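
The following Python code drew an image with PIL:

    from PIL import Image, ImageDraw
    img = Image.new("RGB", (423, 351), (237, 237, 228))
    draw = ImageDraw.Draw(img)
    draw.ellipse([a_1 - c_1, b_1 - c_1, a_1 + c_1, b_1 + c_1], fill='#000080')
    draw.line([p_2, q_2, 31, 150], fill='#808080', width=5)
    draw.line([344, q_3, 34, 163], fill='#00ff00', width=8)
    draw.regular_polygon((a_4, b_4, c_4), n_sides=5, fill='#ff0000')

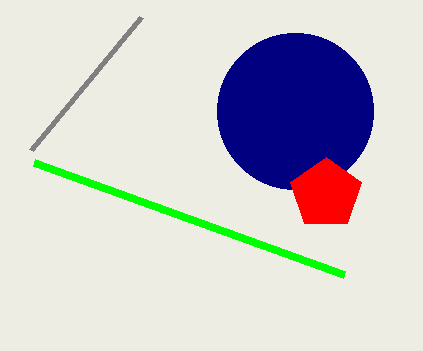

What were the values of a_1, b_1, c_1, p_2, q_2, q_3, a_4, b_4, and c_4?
a_1 = 295
b_1 = 111
c_1 = 78
p_2 = 141
q_2 = 17
q_3 = 275
a_4 = 326
b_4 = 194
c_4 = 37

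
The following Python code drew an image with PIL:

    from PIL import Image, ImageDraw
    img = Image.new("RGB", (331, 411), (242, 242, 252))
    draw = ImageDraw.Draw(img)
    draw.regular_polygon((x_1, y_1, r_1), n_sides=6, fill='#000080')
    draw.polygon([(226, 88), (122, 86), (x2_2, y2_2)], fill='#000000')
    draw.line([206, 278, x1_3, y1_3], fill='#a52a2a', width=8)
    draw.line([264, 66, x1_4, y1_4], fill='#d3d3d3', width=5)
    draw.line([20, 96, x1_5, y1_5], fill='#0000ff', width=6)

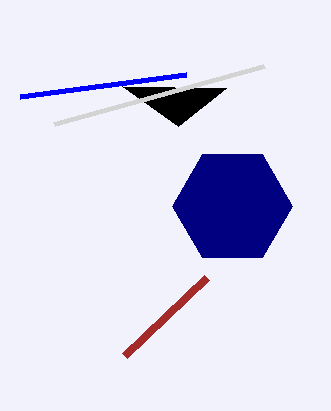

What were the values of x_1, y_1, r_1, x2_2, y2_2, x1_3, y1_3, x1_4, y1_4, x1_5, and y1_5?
x_1 = 232
y_1 = 206
r_1 = 60
x2_2 = 178
y2_2 = 126
x1_3 = 124
y1_3 = 356
x1_4 = 54
y1_4 = 124
x1_5 = 186
y1_5 = 74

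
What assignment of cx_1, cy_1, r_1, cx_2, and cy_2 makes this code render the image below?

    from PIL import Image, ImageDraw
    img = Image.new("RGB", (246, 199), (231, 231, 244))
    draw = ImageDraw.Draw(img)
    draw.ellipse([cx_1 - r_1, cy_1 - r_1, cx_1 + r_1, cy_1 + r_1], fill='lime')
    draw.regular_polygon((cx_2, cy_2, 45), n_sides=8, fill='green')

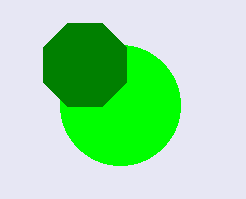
cx_1 = 120, cy_1 = 105, r_1 = 60, cx_2 = 85, cy_2 = 65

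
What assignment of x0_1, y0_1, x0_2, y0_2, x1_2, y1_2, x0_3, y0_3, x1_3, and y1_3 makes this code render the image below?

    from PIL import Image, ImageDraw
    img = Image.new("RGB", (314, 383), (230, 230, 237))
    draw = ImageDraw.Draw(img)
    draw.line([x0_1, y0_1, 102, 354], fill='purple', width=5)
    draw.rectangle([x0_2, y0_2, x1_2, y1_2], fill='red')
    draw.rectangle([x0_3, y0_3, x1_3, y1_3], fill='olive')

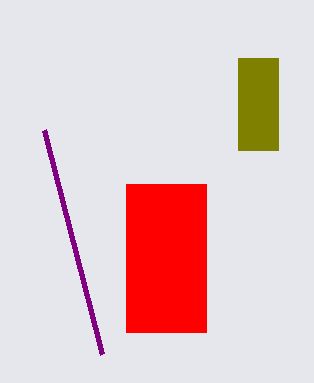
x0_1 = 44; y0_1 = 130; x0_2 = 126; y0_2 = 184; x1_2 = 206; y1_2 = 332; x0_3 = 238; y0_3 = 58; x1_3 = 278; y1_3 = 150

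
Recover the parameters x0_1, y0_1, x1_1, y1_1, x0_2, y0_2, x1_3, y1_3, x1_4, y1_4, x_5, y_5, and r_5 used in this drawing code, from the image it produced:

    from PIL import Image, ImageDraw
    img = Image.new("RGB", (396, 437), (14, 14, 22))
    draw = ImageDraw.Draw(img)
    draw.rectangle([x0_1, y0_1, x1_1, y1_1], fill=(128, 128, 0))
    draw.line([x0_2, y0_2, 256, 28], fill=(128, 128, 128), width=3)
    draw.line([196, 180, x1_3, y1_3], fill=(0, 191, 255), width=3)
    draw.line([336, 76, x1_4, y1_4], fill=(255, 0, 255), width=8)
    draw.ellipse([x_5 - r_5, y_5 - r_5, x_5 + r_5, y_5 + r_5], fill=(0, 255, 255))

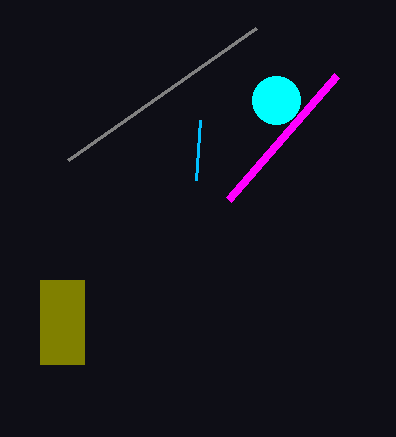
x0_1 = 40, y0_1 = 280, x1_1 = 84, y1_1 = 364, x0_2 = 68, y0_2 = 160, x1_3 = 200, y1_3 = 120, x1_4 = 228, y1_4 = 200, x_5 = 276, y_5 = 100, r_5 = 24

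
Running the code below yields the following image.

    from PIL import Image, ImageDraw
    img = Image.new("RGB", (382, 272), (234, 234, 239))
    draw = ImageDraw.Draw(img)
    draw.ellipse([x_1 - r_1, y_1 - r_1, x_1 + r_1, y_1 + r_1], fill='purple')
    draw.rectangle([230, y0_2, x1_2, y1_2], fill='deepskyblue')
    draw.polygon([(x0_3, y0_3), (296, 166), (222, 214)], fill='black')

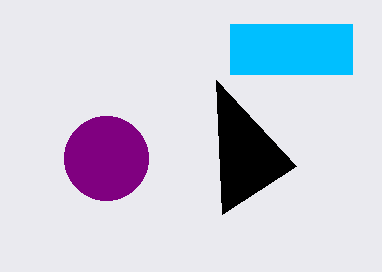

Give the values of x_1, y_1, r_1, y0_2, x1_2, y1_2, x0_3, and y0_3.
x_1 = 106
y_1 = 158
r_1 = 42
y0_2 = 24
x1_2 = 352
y1_2 = 74
x0_3 = 216
y0_3 = 80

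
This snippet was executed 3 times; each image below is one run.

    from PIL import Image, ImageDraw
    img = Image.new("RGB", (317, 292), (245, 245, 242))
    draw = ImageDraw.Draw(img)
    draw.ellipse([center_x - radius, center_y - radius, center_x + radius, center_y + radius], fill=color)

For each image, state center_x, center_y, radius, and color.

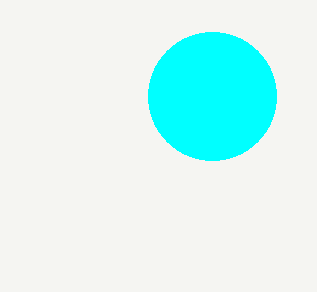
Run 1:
center_x = 212
center_y = 96
radius = 64
color = 'cyan'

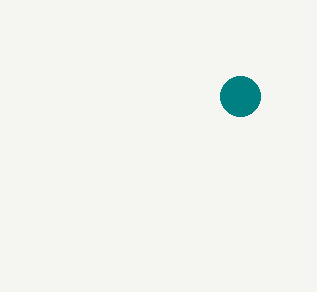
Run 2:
center_x = 240; center_y = 96; radius = 20; color = 'teal'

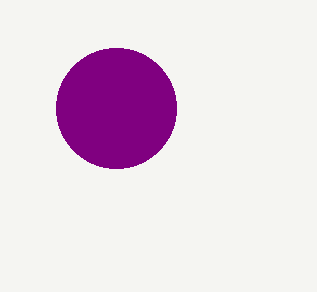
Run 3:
center_x = 116, center_y = 108, radius = 60, color = 'purple'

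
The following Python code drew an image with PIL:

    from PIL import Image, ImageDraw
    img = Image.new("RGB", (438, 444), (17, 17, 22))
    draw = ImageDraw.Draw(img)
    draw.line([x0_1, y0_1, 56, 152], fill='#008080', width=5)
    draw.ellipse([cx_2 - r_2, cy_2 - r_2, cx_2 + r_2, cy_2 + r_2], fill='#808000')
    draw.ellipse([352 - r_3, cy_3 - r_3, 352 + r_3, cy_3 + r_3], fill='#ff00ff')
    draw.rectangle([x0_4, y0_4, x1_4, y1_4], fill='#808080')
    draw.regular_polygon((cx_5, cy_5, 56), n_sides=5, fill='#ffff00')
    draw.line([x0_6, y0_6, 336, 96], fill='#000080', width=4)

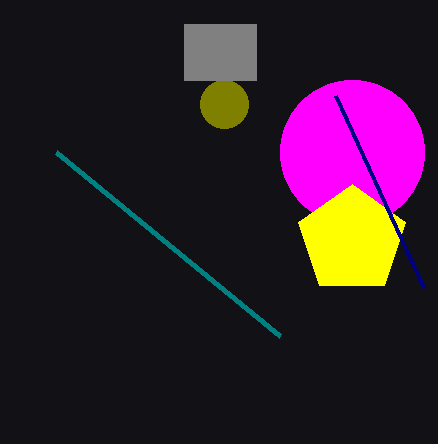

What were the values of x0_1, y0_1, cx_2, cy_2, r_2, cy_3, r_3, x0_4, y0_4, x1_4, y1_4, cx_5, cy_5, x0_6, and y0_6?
x0_1 = 280; y0_1 = 336; cx_2 = 224; cy_2 = 104; r_2 = 24; cy_3 = 152; r_3 = 72; x0_4 = 184; y0_4 = 24; x1_4 = 256; y1_4 = 80; cx_5 = 352; cy_5 = 240; x0_6 = 424; y0_6 = 288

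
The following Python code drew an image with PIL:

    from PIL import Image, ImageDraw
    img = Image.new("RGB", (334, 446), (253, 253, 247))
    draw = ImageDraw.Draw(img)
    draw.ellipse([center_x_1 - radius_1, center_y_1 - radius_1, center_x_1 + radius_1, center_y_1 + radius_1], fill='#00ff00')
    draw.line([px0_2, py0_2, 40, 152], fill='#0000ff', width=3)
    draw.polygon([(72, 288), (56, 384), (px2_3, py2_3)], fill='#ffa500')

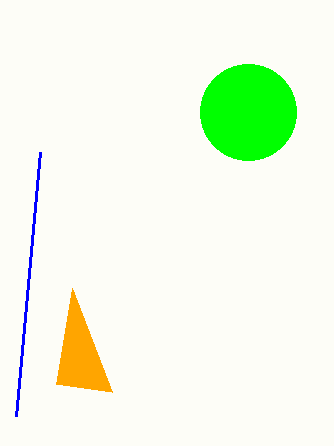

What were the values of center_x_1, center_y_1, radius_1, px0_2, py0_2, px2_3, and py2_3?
center_x_1 = 248; center_y_1 = 112; radius_1 = 48; px0_2 = 16; py0_2 = 416; px2_3 = 112; py2_3 = 392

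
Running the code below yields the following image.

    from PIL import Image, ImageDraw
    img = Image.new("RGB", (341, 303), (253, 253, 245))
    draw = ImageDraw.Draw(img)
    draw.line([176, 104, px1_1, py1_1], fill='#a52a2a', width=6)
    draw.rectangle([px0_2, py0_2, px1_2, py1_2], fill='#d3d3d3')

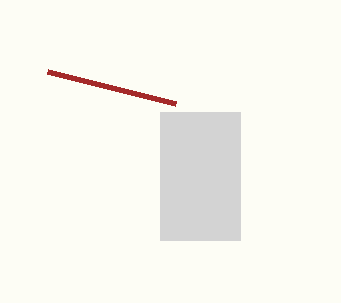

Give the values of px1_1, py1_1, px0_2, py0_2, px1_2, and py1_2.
px1_1 = 48
py1_1 = 72
px0_2 = 160
py0_2 = 112
px1_2 = 240
py1_2 = 240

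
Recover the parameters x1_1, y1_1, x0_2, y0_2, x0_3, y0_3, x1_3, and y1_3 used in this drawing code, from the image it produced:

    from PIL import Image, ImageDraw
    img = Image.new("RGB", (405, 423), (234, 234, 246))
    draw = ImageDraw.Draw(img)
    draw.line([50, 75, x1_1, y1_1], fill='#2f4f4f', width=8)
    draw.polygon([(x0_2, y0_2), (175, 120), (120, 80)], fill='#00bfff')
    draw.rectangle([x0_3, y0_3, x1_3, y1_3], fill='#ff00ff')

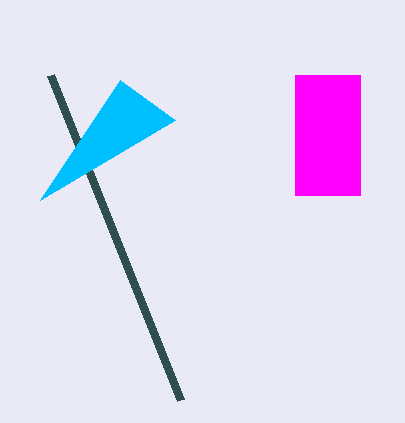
x1_1 = 180; y1_1 = 400; x0_2 = 40; y0_2 = 200; x0_3 = 295; y0_3 = 75; x1_3 = 360; y1_3 = 195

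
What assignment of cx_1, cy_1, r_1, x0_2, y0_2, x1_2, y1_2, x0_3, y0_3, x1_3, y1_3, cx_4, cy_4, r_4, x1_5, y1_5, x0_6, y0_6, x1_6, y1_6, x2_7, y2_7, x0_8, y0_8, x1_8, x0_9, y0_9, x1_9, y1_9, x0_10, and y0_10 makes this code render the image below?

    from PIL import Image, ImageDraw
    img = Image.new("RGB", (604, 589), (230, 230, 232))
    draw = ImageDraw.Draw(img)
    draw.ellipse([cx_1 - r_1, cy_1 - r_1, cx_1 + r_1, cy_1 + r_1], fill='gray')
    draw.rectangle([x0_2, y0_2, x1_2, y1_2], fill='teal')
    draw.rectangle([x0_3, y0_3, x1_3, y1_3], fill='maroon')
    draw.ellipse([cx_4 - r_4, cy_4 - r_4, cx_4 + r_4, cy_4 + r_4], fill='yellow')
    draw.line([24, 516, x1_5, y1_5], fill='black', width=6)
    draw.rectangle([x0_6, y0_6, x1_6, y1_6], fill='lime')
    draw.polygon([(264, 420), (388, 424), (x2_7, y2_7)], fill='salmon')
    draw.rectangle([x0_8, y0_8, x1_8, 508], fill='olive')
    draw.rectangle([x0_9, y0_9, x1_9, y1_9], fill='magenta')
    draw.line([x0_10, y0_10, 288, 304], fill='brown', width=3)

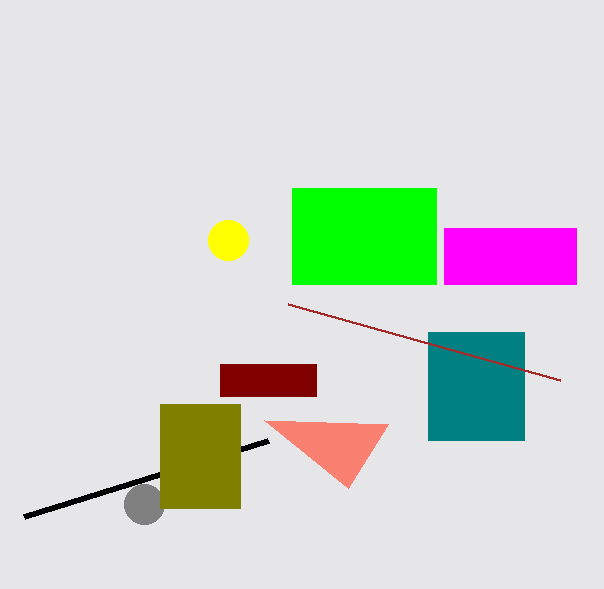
cx_1 = 144; cy_1 = 504; r_1 = 20; x0_2 = 428; y0_2 = 332; x1_2 = 524; y1_2 = 440; x0_3 = 220; y0_3 = 364; x1_3 = 316; y1_3 = 396; cx_4 = 228; cy_4 = 240; r_4 = 20; x1_5 = 268; y1_5 = 440; x0_6 = 292; y0_6 = 188; x1_6 = 436; y1_6 = 284; x2_7 = 348; y2_7 = 488; x0_8 = 160; y0_8 = 404; x1_8 = 240; x0_9 = 444; y0_9 = 228; x1_9 = 576; y1_9 = 284; x0_10 = 560; y0_10 = 380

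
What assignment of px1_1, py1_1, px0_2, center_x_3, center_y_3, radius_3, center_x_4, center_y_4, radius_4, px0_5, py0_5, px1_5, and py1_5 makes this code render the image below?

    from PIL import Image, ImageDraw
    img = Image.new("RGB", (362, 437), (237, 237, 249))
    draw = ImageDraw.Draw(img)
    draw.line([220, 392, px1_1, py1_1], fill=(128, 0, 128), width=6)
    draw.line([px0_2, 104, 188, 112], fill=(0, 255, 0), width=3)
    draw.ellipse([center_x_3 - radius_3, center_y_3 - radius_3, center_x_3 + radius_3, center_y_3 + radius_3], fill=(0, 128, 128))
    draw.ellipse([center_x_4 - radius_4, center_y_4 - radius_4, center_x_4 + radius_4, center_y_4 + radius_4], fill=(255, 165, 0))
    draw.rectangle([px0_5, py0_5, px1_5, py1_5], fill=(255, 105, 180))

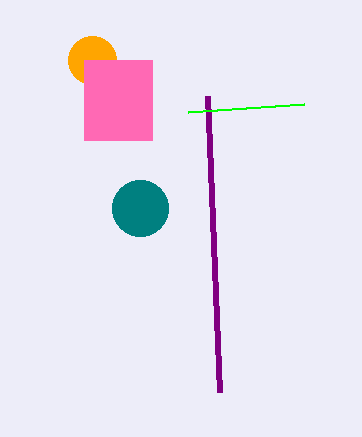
px1_1 = 208; py1_1 = 96; px0_2 = 304; center_x_3 = 140; center_y_3 = 208; radius_3 = 28; center_x_4 = 92; center_y_4 = 60; radius_4 = 24; px0_5 = 84; py0_5 = 60; px1_5 = 152; py1_5 = 140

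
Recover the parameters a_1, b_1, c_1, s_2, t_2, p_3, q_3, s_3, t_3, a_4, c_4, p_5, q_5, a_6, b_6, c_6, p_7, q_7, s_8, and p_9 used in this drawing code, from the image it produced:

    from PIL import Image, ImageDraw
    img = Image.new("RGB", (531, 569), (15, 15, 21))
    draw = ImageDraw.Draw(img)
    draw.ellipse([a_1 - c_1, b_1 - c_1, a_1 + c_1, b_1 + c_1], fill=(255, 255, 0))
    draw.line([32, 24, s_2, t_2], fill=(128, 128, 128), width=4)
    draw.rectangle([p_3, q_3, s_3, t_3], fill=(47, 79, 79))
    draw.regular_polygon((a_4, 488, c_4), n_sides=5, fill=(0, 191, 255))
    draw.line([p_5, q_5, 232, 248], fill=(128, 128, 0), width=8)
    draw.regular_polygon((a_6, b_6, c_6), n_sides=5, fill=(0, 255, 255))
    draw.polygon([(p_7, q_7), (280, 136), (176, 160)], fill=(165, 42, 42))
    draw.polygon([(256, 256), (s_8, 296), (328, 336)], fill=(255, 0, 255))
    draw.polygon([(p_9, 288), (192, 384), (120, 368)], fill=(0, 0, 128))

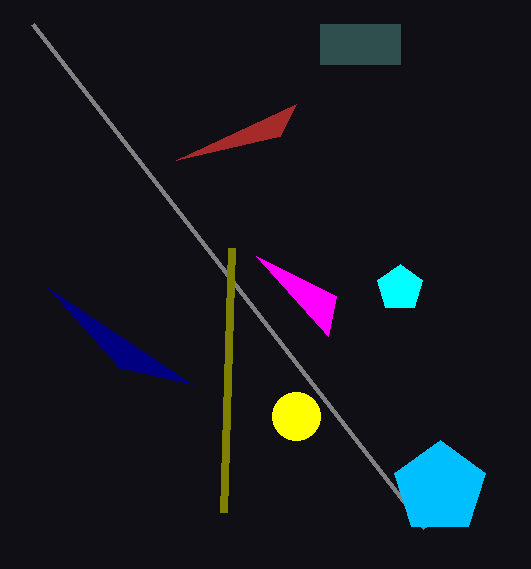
a_1 = 296, b_1 = 416, c_1 = 24, s_2 = 424, t_2 = 528, p_3 = 320, q_3 = 24, s_3 = 400, t_3 = 64, a_4 = 440, c_4 = 48, p_5 = 224, q_5 = 512, a_6 = 400, b_6 = 288, c_6 = 24, p_7 = 296, q_7 = 104, s_8 = 336, p_9 = 48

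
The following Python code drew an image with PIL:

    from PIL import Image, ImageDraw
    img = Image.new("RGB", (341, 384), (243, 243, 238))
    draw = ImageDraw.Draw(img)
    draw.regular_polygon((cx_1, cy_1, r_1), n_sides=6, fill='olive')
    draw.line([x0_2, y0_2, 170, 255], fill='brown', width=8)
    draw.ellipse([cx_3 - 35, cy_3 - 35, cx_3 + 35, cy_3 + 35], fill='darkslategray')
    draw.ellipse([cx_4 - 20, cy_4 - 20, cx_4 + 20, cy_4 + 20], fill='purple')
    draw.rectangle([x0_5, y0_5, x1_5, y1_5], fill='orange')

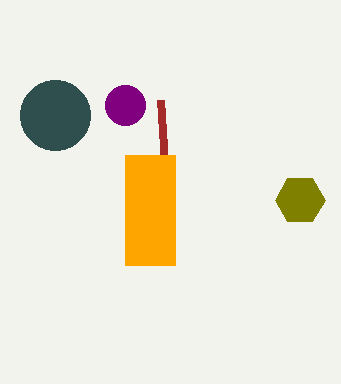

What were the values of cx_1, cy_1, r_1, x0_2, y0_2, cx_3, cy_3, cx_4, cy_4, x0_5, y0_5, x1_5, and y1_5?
cx_1 = 300; cy_1 = 200; r_1 = 25; x0_2 = 160; y0_2 = 100; cx_3 = 55; cy_3 = 115; cx_4 = 125; cy_4 = 105; x0_5 = 125; y0_5 = 155; x1_5 = 175; y1_5 = 265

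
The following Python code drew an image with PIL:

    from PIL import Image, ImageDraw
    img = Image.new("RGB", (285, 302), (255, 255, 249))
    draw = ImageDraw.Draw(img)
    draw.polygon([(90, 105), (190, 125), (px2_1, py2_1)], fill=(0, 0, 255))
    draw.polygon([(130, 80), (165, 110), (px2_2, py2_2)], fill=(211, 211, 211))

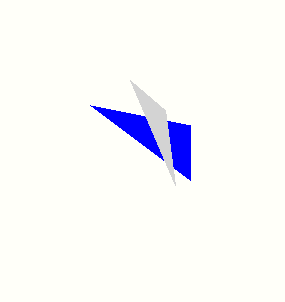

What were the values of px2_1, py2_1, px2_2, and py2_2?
px2_1 = 190; py2_1 = 180; px2_2 = 175; py2_2 = 185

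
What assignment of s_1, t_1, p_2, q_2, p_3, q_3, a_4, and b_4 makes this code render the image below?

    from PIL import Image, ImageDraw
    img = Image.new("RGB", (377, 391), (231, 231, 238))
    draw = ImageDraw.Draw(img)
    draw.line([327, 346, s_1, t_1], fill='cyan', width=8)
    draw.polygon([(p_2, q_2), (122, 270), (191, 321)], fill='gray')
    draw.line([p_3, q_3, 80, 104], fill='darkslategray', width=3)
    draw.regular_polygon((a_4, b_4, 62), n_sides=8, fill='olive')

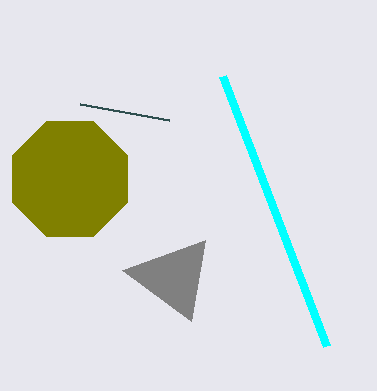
s_1 = 223, t_1 = 76, p_2 = 205, q_2 = 240, p_3 = 169, q_3 = 120, a_4 = 70, b_4 = 179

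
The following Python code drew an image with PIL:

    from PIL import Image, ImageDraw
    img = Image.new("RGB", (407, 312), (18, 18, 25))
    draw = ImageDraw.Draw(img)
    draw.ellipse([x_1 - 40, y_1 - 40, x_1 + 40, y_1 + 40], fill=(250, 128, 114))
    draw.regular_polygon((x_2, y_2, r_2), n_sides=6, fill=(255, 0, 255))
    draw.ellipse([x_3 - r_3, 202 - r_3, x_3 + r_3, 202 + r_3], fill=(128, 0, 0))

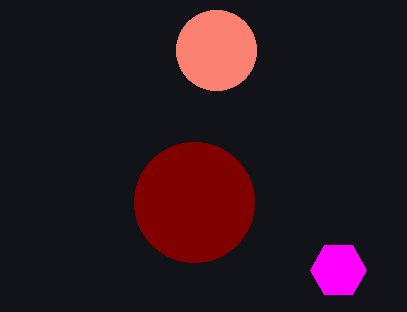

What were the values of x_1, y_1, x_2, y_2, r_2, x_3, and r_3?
x_1 = 216, y_1 = 50, x_2 = 338, y_2 = 270, r_2 = 28, x_3 = 194, r_3 = 60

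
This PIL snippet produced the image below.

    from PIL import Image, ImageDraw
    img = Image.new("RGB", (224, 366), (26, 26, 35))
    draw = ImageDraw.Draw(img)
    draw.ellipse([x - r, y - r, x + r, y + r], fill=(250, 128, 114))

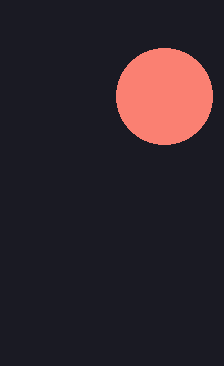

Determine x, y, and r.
x = 164, y = 96, r = 48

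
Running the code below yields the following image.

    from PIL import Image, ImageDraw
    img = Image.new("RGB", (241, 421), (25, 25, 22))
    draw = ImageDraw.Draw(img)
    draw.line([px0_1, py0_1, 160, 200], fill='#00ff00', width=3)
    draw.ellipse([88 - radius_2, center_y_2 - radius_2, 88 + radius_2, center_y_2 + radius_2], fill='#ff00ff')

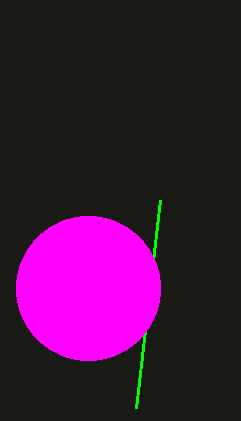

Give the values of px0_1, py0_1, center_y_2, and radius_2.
px0_1 = 136; py0_1 = 408; center_y_2 = 288; radius_2 = 72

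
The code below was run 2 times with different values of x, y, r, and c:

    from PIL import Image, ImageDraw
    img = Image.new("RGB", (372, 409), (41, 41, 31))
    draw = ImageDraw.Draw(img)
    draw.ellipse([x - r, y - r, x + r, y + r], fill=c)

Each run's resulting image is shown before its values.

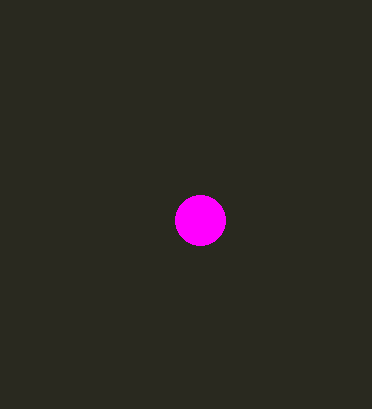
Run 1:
x = 200
y = 220
r = 25
c = 'magenta'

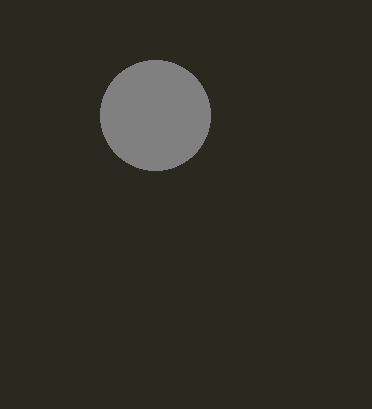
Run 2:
x = 155
y = 115
r = 55
c = 'gray'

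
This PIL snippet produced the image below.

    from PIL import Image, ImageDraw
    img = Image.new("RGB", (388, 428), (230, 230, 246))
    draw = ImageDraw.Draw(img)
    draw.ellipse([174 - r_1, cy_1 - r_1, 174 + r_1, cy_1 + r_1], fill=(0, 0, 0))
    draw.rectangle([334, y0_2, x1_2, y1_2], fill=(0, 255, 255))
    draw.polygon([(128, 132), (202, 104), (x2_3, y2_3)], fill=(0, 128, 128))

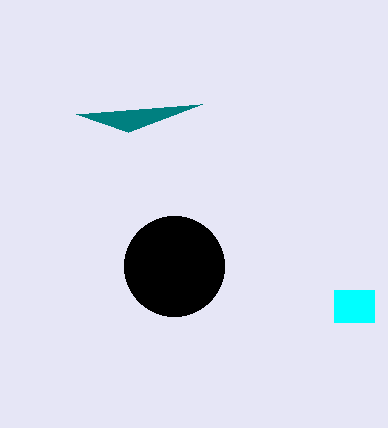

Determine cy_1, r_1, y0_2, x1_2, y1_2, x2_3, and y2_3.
cy_1 = 266; r_1 = 50; y0_2 = 290; x1_2 = 374; y1_2 = 322; x2_3 = 76; y2_3 = 114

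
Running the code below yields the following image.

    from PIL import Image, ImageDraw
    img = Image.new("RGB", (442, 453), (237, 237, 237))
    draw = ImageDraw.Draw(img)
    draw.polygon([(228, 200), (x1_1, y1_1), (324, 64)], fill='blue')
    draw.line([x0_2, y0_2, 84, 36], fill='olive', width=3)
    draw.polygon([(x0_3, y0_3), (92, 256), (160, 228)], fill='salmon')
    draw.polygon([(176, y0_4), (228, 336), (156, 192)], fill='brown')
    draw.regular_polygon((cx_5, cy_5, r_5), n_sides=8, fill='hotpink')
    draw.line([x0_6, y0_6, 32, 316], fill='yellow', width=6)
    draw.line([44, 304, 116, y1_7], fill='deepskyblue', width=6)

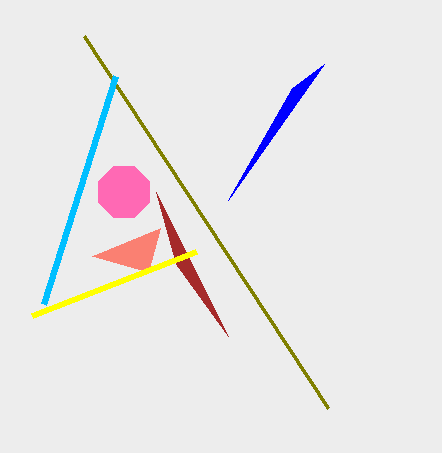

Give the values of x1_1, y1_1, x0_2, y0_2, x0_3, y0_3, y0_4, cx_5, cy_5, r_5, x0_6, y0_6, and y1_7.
x1_1 = 292, y1_1 = 88, x0_2 = 328, y0_2 = 408, x0_3 = 148, y0_3 = 272, y0_4 = 264, cx_5 = 124, cy_5 = 192, r_5 = 28, x0_6 = 196, y0_6 = 252, y1_7 = 76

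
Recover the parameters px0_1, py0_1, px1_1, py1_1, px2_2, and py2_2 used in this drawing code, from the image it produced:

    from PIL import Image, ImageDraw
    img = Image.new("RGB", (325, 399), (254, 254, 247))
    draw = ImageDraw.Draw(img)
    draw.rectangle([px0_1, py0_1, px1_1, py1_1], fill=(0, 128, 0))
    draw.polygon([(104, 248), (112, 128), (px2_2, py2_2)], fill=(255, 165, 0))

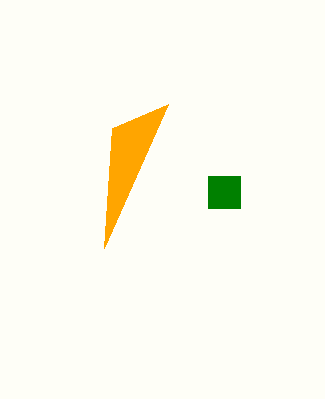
px0_1 = 208
py0_1 = 176
px1_1 = 240
py1_1 = 208
px2_2 = 168
py2_2 = 104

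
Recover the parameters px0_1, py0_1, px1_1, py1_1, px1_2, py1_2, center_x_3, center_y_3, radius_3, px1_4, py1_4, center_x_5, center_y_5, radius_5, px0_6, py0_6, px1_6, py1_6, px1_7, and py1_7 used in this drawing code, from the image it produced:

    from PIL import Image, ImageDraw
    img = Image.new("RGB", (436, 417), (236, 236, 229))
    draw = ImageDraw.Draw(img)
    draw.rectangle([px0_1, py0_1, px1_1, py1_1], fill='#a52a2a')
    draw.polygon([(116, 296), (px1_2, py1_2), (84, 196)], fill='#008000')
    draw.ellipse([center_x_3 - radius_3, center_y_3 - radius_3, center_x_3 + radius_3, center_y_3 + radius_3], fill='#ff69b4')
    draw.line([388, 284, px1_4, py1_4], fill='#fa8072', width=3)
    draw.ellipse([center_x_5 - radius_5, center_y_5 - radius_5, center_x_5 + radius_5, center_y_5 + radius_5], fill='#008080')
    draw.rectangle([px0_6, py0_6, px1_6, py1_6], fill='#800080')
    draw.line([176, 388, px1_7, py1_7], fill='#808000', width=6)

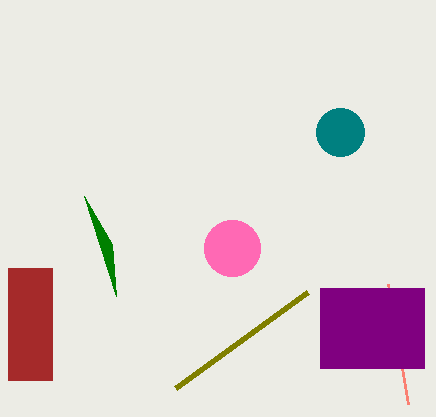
px0_1 = 8
py0_1 = 268
px1_1 = 52
py1_1 = 380
px1_2 = 112
py1_2 = 244
center_x_3 = 232
center_y_3 = 248
radius_3 = 28
px1_4 = 408
py1_4 = 404
center_x_5 = 340
center_y_5 = 132
radius_5 = 24
px0_6 = 320
py0_6 = 288
px1_6 = 424
py1_6 = 368
px1_7 = 308
py1_7 = 292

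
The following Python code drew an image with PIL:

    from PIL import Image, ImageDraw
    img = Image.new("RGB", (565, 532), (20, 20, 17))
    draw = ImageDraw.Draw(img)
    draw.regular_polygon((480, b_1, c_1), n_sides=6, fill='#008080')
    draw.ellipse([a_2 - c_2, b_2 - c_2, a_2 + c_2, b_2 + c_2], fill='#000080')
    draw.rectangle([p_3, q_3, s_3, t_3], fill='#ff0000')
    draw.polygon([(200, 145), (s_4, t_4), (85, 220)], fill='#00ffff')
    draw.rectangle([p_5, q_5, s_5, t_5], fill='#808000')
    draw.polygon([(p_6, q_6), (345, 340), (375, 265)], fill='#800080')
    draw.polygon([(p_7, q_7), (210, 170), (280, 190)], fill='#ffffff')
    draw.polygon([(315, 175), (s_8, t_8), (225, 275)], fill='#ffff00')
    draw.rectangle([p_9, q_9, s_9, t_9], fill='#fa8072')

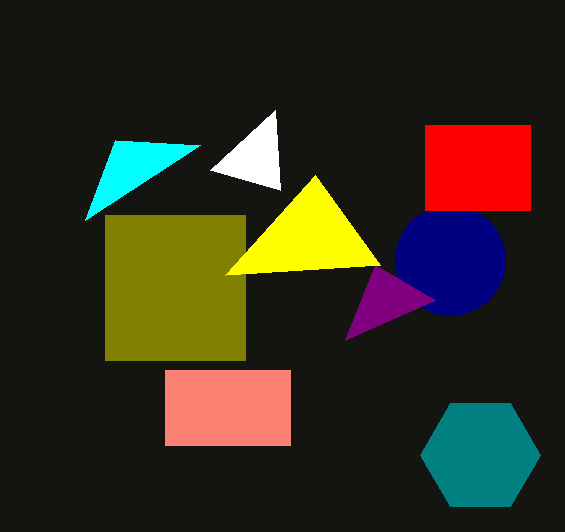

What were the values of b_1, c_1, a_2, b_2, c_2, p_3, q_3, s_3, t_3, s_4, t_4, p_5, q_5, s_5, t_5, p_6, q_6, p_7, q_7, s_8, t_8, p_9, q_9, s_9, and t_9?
b_1 = 455
c_1 = 60
a_2 = 450
b_2 = 260
c_2 = 55
p_3 = 425
q_3 = 125
s_3 = 530
t_3 = 210
s_4 = 115
t_4 = 140
p_5 = 105
q_5 = 215
s_5 = 245
t_5 = 360
p_6 = 435
q_6 = 300
p_7 = 275
q_7 = 110
s_8 = 380
t_8 = 265
p_9 = 165
q_9 = 370
s_9 = 290
t_9 = 445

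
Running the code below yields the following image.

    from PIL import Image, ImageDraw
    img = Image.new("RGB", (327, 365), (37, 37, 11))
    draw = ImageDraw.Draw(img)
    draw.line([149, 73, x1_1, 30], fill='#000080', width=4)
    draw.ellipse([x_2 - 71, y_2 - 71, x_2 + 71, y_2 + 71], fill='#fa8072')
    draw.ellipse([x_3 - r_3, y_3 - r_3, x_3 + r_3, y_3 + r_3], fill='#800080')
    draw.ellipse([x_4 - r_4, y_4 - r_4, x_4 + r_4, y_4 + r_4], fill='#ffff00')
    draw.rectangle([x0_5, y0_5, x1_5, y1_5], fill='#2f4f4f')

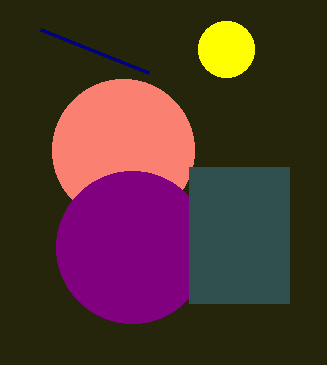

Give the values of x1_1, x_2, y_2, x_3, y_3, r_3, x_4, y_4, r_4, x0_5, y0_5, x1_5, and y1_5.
x1_1 = 41; x_2 = 123; y_2 = 150; x_3 = 132; y_3 = 247; r_3 = 76; x_4 = 226; y_4 = 49; r_4 = 28; x0_5 = 189; y0_5 = 167; x1_5 = 289; y1_5 = 303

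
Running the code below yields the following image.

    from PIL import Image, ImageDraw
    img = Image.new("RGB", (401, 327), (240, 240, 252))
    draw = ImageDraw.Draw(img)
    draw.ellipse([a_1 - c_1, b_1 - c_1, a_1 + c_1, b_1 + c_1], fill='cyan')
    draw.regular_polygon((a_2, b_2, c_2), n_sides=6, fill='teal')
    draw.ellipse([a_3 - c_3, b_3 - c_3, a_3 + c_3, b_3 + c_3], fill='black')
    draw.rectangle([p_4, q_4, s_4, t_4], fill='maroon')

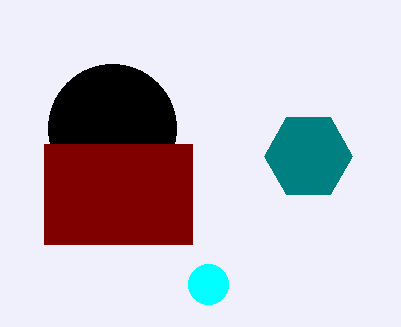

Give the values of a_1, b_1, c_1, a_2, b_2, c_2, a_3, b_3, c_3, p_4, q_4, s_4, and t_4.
a_1 = 208, b_1 = 284, c_1 = 20, a_2 = 308, b_2 = 156, c_2 = 44, a_3 = 112, b_3 = 128, c_3 = 64, p_4 = 44, q_4 = 144, s_4 = 192, t_4 = 244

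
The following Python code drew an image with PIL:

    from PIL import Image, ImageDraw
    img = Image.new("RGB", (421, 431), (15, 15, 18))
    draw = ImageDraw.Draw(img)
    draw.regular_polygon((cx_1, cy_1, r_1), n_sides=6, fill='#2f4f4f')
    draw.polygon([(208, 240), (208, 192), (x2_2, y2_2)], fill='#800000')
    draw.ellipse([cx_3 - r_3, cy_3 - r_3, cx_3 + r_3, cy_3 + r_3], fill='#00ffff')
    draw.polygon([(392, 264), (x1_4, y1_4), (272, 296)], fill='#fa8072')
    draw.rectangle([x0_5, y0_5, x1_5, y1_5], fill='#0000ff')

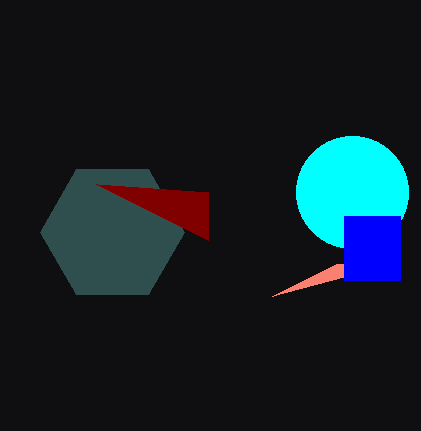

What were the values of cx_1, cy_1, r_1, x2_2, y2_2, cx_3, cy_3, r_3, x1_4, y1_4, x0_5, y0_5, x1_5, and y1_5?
cx_1 = 112, cy_1 = 232, r_1 = 72, x2_2 = 96, y2_2 = 184, cx_3 = 352, cy_3 = 192, r_3 = 56, x1_4 = 336, y1_4 = 264, x0_5 = 344, y0_5 = 216, x1_5 = 400, y1_5 = 280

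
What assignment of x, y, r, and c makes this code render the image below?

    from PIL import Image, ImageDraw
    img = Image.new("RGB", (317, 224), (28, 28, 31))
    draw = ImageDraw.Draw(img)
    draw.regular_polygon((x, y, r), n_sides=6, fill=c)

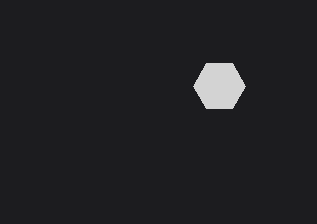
x = 219
y = 86
r = 26
c = 'lightgray'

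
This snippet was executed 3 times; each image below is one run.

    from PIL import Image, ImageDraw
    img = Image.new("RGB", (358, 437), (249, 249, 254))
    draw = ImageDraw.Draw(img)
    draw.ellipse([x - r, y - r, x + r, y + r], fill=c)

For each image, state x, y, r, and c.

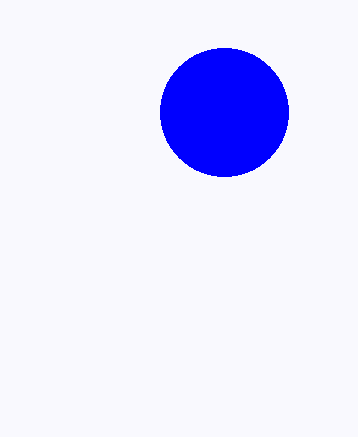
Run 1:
x = 224; y = 112; r = 64; c = 'blue'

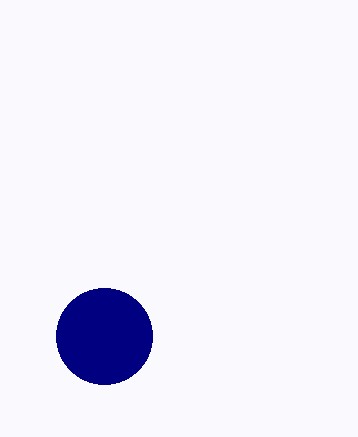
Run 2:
x = 104; y = 336; r = 48; c = 'navy'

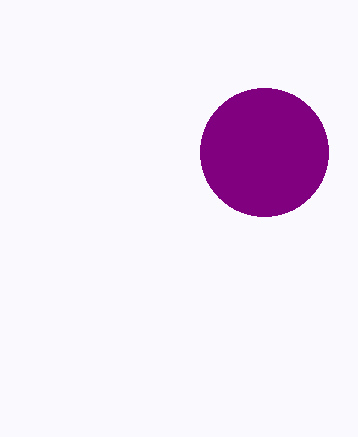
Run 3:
x = 264, y = 152, r = 64, c = 'purple'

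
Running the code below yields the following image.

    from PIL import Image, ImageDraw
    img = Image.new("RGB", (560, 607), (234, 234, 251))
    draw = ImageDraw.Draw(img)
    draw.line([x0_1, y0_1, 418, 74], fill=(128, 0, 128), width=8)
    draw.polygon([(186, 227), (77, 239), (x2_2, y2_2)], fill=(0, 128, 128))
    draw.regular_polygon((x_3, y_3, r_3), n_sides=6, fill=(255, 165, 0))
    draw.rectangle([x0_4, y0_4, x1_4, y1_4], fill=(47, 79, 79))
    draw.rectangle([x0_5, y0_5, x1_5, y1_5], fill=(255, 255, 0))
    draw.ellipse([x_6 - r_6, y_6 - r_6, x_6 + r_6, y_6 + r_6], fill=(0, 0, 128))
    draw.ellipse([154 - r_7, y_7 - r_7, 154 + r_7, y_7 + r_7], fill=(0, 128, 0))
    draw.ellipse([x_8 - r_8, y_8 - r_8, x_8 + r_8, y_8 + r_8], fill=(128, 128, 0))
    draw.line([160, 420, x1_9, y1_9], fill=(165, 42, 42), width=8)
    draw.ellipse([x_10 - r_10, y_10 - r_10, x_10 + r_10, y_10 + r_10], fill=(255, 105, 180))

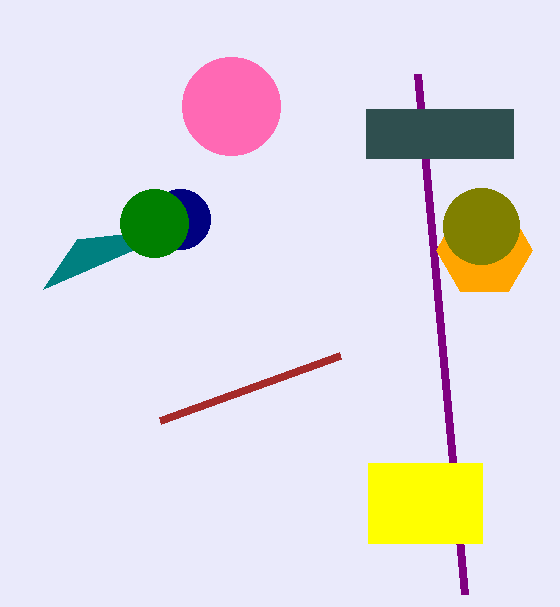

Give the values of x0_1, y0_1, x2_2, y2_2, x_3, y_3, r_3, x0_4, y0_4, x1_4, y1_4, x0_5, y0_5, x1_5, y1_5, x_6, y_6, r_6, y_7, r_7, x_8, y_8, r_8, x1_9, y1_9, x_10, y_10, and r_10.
x0_1 = 465; y0_1 = 594; x2_2 = 43; y2_2 = 289; x_3 = 484; y_3 = 250; r_3 = 48; x0_4 = 366; y0_4 = 109; x1_4 = 513; y1_4 = 158; x0_5 = 368; y0_5 = 463; x1_5 = 482; y1_5 = 543; x_6 = 180; y_6 = 219; r_6 = 30; y_7 = 223; r_7 = 34; x_8 = 481; y_8 = 226; r_8 = 38; x1_9 = 340; y1_9 = 355; x_10 = 231; y_10 = 106; r_10 = 49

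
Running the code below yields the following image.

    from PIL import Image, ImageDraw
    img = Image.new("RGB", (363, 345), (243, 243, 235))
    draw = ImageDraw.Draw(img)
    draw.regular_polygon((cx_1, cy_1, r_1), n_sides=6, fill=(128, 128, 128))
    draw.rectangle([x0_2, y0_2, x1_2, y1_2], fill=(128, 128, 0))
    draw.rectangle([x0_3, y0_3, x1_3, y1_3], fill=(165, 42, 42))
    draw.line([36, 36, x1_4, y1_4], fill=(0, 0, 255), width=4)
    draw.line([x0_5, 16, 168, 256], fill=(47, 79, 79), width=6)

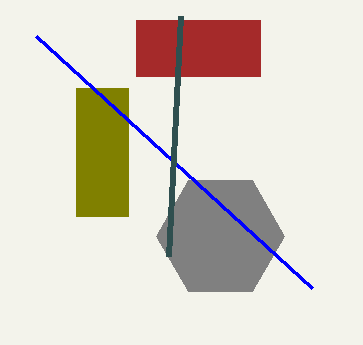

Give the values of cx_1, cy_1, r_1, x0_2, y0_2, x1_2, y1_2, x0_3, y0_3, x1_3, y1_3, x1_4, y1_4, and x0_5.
cx_1 = 220; cy_1 = 236; r_1 = 64; x0_2 = 76; y0_2 = 88; x1_2 = 128; y1_2 = 216; x0_3 = 136; y0_3 = 20; x1_3 = 260; y1_3 = 76; x1_4 = 312; y1_4 = 288; x0_5 = 180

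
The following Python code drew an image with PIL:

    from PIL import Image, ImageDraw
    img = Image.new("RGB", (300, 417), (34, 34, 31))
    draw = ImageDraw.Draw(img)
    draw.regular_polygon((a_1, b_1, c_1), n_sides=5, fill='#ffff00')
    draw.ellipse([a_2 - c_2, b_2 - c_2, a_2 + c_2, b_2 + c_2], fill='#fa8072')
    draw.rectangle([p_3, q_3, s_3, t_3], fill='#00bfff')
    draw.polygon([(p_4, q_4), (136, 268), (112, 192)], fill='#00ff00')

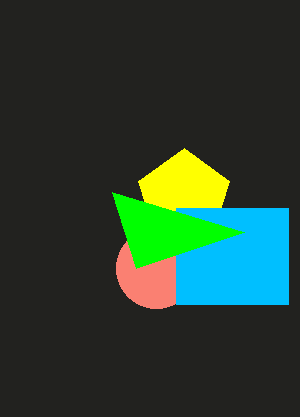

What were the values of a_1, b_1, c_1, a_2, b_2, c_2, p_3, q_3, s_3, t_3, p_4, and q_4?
a_1 = 184, b_1 = 196, c_1 = 48, a_2 = 156, b_2 = 268, c_2 = 40, p_3 = 176, q_3 = 208, s_3 = 288, t_3 = 304, p_4 = 244, q_4 = 232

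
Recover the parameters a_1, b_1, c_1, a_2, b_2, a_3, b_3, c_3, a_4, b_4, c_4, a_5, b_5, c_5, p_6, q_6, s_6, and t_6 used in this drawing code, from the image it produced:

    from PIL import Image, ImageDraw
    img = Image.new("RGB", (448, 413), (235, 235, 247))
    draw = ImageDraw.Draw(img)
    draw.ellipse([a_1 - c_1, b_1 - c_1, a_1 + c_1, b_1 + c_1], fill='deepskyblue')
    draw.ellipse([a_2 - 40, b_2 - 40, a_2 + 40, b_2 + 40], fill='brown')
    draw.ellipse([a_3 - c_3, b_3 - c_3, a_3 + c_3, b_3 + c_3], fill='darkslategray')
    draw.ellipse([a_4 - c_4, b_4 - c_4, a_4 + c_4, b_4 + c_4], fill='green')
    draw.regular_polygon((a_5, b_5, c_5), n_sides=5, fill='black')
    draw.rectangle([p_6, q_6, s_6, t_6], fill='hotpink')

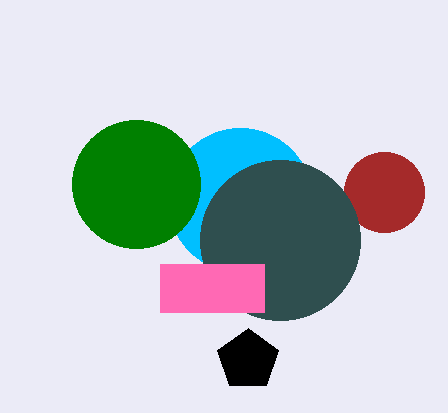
a_1 = 240, b_1 = 200, c_1 = 72, a_2 = 384, b_2 = 192, a_3 = 280, b_3 = 240, c_3 = 80, a_4 = 136, b_4 = 184, c_4 = 64, a_5 = 248, b_5 = 360, c_5 = 32, p_6 = 160, q_6 = 264, s_6 = 264, t_6 = 312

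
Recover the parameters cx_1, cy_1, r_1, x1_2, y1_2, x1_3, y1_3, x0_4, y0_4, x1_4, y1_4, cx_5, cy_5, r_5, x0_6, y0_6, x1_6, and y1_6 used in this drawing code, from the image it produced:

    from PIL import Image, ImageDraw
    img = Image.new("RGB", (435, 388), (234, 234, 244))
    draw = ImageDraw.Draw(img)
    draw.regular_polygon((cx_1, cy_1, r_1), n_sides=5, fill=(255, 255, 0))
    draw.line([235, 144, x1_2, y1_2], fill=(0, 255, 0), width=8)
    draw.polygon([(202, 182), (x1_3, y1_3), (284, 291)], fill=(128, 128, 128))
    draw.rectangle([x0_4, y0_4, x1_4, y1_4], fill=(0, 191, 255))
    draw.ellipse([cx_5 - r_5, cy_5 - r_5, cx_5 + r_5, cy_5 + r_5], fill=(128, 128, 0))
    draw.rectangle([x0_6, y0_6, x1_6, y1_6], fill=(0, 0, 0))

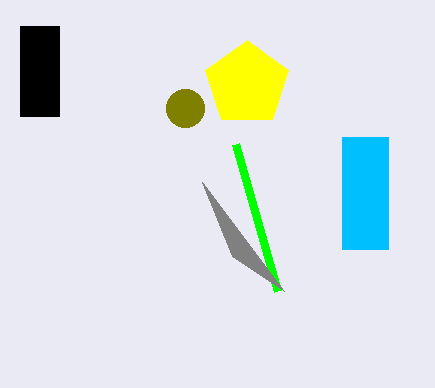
cx_1 = 247
cy_1 = 84
r_1 = 44
x1_2 = 277
y1_2 = 291
x1_3 = 232
y1_3 = 256
x0_4 = 342
y0_4 = 137
x1_4 = 388
y1_4 = 249
cx_5 = 185
cy_5 = 108
r_5 = 19
x0_6 = 20
y0_6 = 26
x1_6 = 59
y1_6 = 116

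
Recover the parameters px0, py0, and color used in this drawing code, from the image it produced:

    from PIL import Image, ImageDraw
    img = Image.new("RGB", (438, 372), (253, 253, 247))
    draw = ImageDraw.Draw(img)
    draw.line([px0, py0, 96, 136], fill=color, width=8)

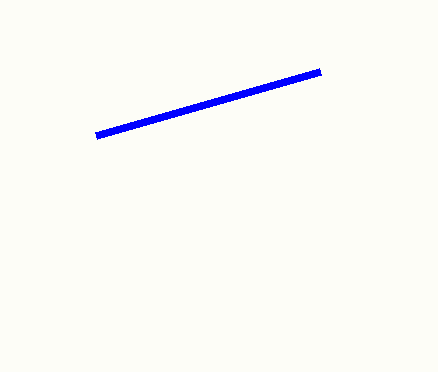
px0 = 320, py0 = 72, color = 'blue'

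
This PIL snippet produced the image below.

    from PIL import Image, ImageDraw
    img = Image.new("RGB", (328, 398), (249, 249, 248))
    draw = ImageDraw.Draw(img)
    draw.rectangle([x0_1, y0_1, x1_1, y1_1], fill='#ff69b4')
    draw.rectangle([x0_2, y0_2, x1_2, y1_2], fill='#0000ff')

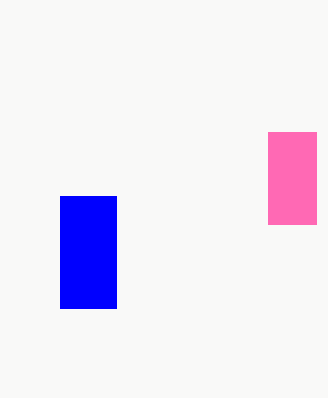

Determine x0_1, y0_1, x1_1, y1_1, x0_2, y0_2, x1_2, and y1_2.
x0_1 = 268; y0_1 = 132; x1_1 = 316; y1_1 = 224; x0_2 = 60; y0_2 = 196; x1_2 = 116; y1_2 = 308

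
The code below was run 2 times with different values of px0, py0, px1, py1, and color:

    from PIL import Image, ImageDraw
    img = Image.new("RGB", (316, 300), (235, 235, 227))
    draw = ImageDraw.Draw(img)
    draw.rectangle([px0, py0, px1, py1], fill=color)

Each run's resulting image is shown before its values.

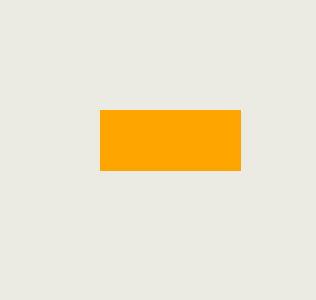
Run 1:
px0 = 100
py0 = 110
px1 = 240
py1 = 170
color = 'orange'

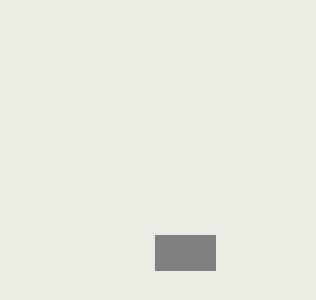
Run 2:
px0 = 155
py0 = 235
px1 = 215
py1 = 270
color = 'gray'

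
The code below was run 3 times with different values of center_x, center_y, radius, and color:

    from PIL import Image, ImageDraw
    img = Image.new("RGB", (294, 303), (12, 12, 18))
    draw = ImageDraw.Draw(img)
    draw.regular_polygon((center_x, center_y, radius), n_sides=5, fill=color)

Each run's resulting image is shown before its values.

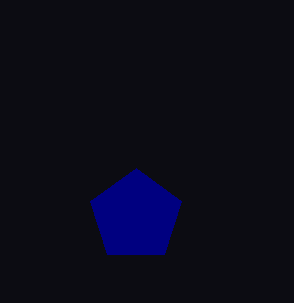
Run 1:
center_x = 136
center_y = 216
radius = 48
color = 'navy'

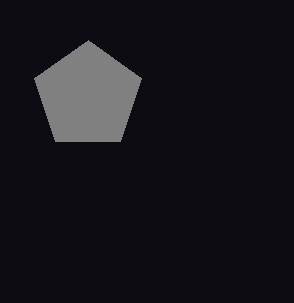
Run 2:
center_x = 88
center_y = 96
radius = 56
color = 'gray'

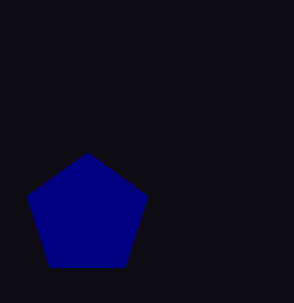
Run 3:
center_x = 88
center_y = 216
radius = 64
color = 'navy'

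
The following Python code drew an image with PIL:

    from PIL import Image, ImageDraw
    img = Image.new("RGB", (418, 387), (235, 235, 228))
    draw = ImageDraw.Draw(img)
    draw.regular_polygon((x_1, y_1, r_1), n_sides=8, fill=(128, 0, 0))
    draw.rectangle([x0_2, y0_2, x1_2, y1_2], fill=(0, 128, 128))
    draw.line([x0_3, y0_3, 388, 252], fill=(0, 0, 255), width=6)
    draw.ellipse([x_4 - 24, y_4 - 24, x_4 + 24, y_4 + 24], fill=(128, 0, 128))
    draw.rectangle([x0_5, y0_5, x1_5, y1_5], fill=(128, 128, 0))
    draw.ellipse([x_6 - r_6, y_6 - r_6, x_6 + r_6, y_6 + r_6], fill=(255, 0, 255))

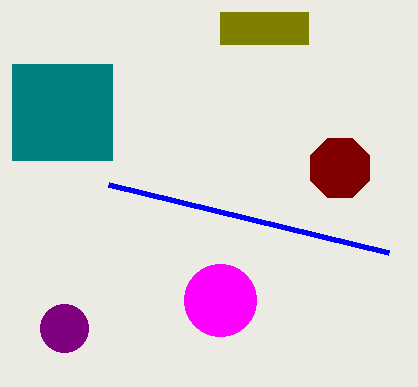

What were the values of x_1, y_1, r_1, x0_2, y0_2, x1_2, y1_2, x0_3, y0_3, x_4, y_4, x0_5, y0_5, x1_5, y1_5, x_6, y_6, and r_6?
x_1 = 340
y_1 = 168
r_1 = 32
x0_2 = 12
y0_2 = 64
x1_2 = 112
y1_2 = 160
x0_3 = 108
y0_3 = 184
x_4 = 64
y_4 = 328
x0_5 = 220
y0_5 = 12
x1_5 = 308
y1_5 = 44
x_6 = 220
y_6 = 300
r_6 = 36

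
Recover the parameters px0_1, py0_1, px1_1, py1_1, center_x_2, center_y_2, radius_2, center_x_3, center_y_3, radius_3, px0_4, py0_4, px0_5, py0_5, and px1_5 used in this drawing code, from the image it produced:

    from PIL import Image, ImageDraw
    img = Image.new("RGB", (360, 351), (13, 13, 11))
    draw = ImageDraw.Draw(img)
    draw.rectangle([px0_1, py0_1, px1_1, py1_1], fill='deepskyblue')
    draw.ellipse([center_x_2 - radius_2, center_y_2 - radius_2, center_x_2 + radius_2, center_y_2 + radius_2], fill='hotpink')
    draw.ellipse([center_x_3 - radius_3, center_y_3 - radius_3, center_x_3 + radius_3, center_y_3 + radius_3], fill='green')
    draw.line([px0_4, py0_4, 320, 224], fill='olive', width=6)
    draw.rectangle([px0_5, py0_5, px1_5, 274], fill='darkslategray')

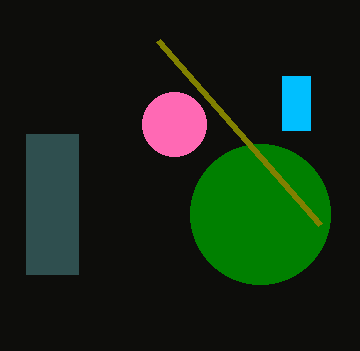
px0_1 = 282
py0_1 = 76
px1_1 = 310
py1_1 = 130
center_x_2 = 174
center_y_2 = 124
radius_2 = 32
center_x_3 = 260
center_y_3 = 214
radius_3 = 70
px0_4 = 158
py0_4 = 40
px0_5 = 26
py0_5 = 134
px1_5 = 78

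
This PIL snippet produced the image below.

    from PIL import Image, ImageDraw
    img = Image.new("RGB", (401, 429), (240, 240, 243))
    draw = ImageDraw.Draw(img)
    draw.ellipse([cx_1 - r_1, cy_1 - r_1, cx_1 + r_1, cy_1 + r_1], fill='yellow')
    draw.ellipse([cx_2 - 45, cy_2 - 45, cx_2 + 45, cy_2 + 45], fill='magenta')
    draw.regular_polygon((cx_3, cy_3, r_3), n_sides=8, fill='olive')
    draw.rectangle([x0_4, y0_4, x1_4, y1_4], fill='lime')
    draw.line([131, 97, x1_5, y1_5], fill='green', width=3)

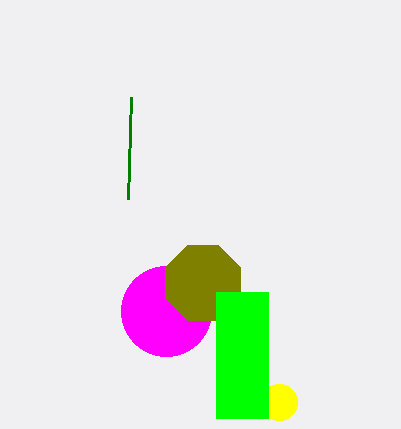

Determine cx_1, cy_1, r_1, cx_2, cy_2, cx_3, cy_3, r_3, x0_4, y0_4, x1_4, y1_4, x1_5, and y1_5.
cx_1 = 279, cy_1 = 402, r_1 = 18, cx_2 = 166, cy_2 = 311, cx_3 = 203, cy_3 = 283, r_3 = 41, x0_4 = 216, y0_4 = 292, x1_4 = 268, y1_4 = 418, x1_5 = 128, y1_5 = 199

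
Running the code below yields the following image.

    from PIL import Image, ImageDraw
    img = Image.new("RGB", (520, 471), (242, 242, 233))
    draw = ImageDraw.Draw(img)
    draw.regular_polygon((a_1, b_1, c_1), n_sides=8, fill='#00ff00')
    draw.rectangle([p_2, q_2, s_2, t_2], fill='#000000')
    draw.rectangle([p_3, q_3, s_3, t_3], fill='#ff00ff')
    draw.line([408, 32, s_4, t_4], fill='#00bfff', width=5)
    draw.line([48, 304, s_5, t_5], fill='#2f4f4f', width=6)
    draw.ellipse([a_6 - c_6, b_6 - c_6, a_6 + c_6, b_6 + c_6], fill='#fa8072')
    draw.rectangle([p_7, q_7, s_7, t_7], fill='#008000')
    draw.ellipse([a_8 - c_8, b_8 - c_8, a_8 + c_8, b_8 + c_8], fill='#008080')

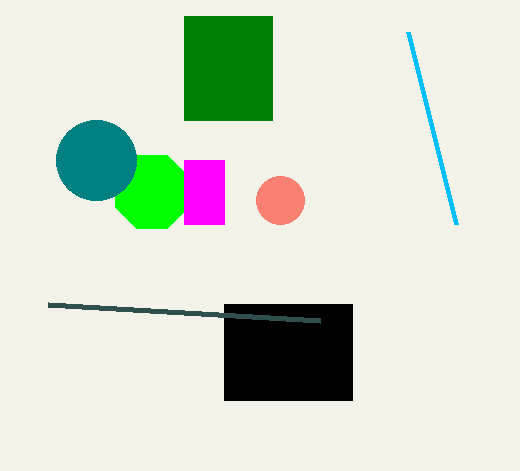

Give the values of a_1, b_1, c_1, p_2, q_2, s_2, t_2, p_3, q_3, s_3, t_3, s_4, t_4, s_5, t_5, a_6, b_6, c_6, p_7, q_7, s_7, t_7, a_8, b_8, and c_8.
a_1 = 152
b_1 = 192
c_1 = 40
p_2 = 224
q_2 = 304
s_2 = 352
t_2 = 400
p_3 = 184
q_3 = 160
s_3 = 224
t_3 = 224
s_4 = 456
t_4 = 224
s_5 = 320
t_5 = 320
a_6 = 280
b_6 = 200
c_6 = 24
p_7 = 184
q_7 = 16
s_7 = 272
t_7 = 120
a_8 = 96
b_8 = 160
c_8 = 40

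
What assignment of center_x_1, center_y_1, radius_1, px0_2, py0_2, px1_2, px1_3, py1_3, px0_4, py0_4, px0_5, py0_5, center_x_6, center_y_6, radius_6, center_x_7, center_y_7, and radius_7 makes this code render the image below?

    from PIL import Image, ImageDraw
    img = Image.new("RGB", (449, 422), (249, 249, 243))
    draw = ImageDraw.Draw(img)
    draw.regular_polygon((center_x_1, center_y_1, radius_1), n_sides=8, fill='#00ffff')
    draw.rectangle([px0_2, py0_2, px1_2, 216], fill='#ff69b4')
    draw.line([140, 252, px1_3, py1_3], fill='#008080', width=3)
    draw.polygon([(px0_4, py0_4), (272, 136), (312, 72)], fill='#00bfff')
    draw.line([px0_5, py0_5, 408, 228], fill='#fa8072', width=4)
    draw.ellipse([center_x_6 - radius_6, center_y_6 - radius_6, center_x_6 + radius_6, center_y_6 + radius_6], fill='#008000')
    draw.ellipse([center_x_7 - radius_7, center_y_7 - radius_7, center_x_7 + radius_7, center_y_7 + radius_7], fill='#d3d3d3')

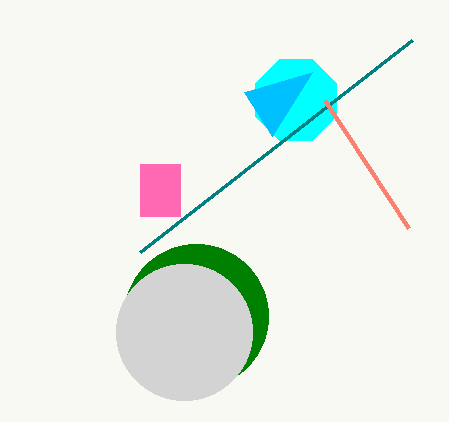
center_x_1 = 296, center_y_1 = 100, radius_1 = 44, px0_2 = 140, py0_2 = 164, px1_2 = 180, px1_3 = 412, py1_3 = 40, px0_4 = 244, py0_4 = 92, px0_5 = 324, py0_5 = 100, center_x_6 = 196, center_y_6 = 316, radius_6 = 72, center_x_7 = 184, center_y_7 = 332, radius_7 = 68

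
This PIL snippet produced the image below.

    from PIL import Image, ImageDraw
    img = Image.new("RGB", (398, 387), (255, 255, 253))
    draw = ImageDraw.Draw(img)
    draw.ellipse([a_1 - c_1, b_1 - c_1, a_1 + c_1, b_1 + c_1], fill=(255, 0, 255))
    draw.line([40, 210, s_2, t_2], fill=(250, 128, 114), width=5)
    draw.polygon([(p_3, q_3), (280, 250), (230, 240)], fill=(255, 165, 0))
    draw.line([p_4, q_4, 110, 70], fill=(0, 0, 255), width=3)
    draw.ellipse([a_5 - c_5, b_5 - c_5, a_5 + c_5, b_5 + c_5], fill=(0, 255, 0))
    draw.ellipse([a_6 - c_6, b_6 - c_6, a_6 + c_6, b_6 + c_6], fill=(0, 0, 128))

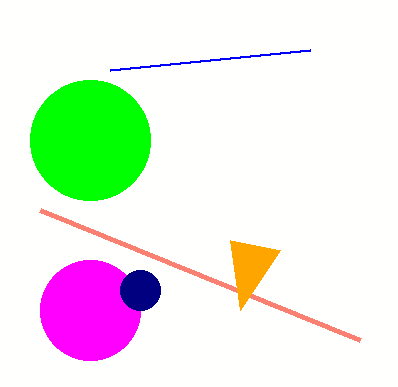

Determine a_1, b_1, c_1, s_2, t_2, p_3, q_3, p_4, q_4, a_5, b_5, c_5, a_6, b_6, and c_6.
a_1 = 90; b_1 = 310; c_1 = 50; s_2 = 360; t_2 = 340; p_3 = 240; q_3 = 310; p_4 = 310; q_4 = 50; a_5 = 90; b_5 = 140; c_5 = 60; a_6 = 140; b_6 = 290; c_6 = 20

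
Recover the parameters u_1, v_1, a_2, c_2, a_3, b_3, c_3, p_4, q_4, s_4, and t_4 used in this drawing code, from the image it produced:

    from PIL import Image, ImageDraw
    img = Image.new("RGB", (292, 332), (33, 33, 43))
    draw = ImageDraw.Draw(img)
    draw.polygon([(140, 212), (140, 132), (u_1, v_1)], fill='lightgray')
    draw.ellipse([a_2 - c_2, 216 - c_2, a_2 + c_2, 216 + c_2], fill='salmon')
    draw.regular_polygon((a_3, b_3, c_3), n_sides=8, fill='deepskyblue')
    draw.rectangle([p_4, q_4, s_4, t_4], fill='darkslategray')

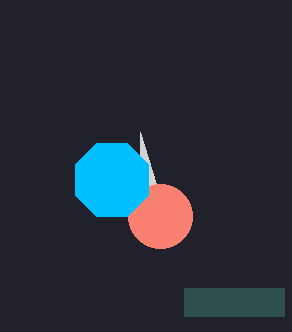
u_1 = 156
v_1 = 184
a_2 = 160
c_2 = 32
a_3 = 112
b_3 = 180
c_3 = 40
p_4 = 184
q_4 = 288
s_4 = 284
t_4 = 316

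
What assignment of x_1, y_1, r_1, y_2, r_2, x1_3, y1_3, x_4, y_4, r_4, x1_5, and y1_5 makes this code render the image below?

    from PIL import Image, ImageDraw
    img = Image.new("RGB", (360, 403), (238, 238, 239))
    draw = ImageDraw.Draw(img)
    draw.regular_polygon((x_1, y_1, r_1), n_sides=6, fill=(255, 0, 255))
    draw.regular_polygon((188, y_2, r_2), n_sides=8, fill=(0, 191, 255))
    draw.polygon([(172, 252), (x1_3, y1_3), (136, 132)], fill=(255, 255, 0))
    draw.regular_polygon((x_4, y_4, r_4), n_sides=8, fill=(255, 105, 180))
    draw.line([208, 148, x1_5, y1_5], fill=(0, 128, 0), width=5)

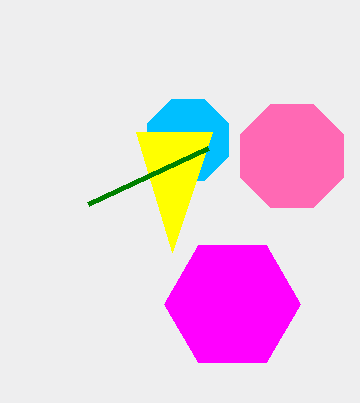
x_1 = 232, y_1 = 304, r_1 = 68, y_2 = 140, r_2 = 44, x1_3 = 212, y1_3 = 132, x_4 = 292, y_4 = 156, r_4 = 56, x1_5 = 88, y1_5 = 204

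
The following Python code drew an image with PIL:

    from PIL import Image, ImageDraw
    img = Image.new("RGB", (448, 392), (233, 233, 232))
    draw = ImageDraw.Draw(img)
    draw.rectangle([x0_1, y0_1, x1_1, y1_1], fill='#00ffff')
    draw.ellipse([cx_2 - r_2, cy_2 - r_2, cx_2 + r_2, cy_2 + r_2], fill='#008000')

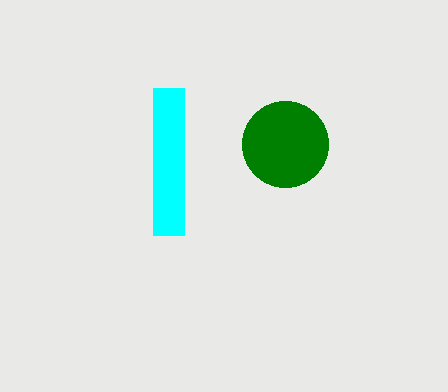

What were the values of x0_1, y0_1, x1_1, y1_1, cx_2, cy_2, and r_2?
x0_1 = 153
y0_1 = 88
x1_1 = 184
y1_1 = 235
cx_2 = 285
cy_2 = 144
r_2 = 43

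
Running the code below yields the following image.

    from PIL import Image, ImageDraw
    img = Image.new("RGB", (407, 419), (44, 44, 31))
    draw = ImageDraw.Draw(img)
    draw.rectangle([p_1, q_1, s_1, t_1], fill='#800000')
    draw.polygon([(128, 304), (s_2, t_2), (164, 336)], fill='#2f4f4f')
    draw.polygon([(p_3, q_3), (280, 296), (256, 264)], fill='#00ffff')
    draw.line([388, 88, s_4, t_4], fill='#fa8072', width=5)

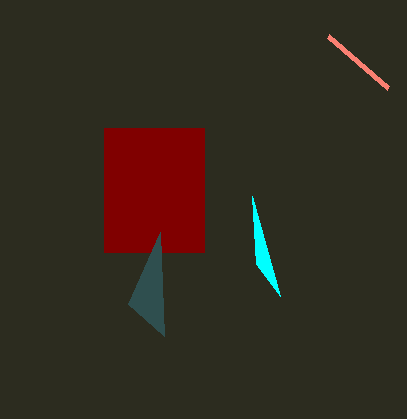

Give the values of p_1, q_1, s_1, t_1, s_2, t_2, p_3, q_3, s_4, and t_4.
p_1 = 104, q_1 = 128, s_1 = 204, t_1 = 252, s_2 = 160, t_2 = 232, p_3 = 252, q_3 = 196, s_4 = 328, t_4 = 36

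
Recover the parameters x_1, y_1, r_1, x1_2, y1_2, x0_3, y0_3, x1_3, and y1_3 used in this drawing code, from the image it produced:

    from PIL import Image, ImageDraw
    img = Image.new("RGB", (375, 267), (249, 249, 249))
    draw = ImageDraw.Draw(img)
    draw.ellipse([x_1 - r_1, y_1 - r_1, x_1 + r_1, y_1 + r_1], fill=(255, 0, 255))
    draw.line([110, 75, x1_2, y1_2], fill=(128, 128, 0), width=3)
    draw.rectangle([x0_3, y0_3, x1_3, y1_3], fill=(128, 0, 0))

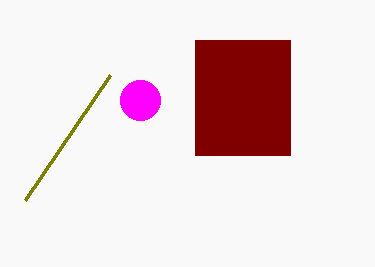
x_1 = 140
y_1 = 100
r_1 = 20
x1_2 = 25
y1_2 = 200
x0_3 = 195
y0_3 = 40
x1_3 = 290
y1_3 = 155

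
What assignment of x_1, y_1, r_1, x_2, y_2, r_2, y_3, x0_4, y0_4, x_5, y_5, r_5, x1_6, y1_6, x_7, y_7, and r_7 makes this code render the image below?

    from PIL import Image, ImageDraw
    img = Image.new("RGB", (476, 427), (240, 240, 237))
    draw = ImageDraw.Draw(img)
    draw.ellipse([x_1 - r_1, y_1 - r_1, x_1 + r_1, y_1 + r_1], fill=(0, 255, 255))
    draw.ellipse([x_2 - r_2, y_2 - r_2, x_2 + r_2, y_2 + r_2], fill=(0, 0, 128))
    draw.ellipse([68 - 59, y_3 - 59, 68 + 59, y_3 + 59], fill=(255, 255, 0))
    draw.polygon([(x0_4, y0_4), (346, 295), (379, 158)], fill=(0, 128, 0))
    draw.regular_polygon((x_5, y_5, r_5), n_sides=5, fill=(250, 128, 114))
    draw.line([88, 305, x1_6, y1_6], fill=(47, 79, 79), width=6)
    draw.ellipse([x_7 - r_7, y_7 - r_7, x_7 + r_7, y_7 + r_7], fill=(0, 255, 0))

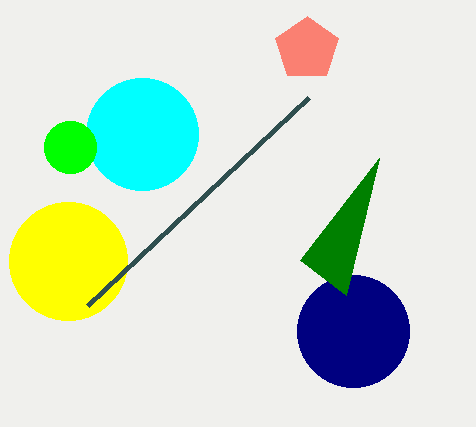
x_1 = 142, y_1 = 134, r_1 = 56, x_2 = 353, y_2 = 331, r_2 = 56, y_3 = 261, x0_4 = 300, y0_4 = 260, x_5 = 307, y_5 = 49, r_5 = 33, x1_6 = 309, y1_6 = 97, x_7 = 70, y_7 = 147, r_7 = 26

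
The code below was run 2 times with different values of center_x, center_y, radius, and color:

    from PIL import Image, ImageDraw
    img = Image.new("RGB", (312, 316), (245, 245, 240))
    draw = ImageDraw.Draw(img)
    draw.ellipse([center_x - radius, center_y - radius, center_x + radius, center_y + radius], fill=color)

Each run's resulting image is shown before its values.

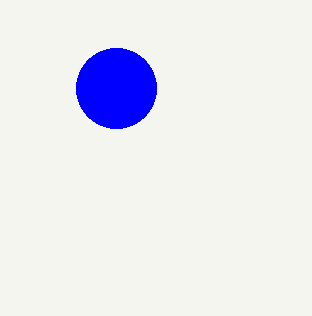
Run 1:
center_x = 116; center_y = 88; radius = 40; color = 'blue'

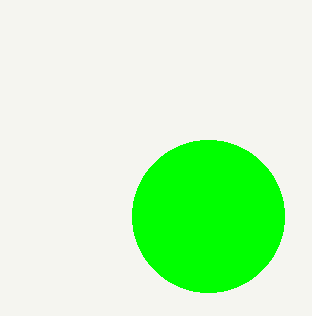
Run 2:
center_x = 208, center_y = 216, radius = 76, color = 'lime'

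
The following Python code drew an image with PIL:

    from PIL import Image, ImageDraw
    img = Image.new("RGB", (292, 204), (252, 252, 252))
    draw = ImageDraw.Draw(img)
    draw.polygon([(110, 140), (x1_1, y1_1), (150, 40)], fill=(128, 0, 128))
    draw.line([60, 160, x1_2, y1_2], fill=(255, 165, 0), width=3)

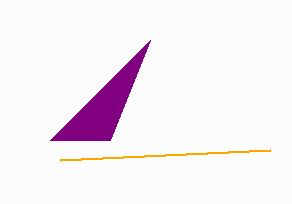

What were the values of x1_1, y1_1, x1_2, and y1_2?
x1_1 = 50, y1_1 = 140, x1_2 = 270, y1_2 = 150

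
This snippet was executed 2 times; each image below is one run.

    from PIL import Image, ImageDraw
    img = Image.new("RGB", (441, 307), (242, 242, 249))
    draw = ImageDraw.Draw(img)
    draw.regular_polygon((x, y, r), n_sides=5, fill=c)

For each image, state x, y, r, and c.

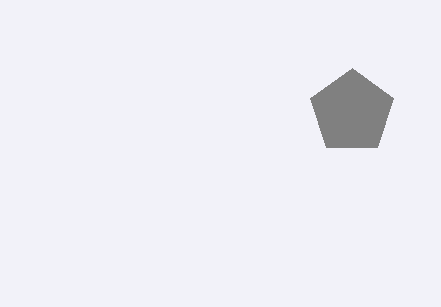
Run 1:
x = 352; y = 112; r = 44; c = 'gray'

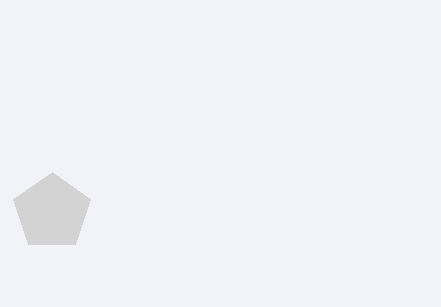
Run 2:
x = 52, y = 212, r = 40, c = 'lightgray'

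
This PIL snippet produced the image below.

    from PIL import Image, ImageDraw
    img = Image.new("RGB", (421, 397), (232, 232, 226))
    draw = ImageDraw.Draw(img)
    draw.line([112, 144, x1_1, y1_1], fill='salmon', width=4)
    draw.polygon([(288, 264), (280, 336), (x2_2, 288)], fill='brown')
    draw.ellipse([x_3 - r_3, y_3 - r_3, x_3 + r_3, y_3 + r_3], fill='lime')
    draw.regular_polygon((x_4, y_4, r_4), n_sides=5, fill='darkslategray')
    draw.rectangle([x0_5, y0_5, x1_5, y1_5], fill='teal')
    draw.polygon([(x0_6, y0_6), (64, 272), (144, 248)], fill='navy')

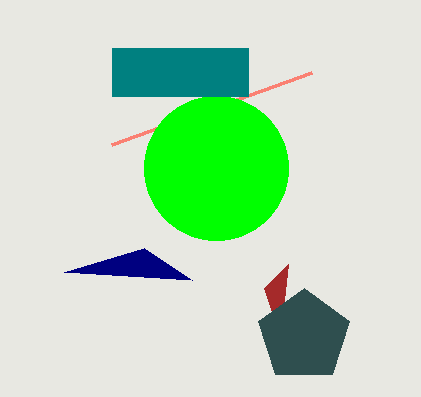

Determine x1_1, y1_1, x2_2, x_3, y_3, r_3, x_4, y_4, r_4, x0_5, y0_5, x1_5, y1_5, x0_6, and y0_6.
x1_1 = 312; y1_1 = 72; x2_2 = 264; x_3 = 216; y_3 = 168; r_3 = 72; x_4 = 304; y_4 = 336; r_4 = 48; x0_5 = 112; y0_5 = 48; x1_5 = 248; y1_5 = 96; x0_6 = 192; y0_6 = 280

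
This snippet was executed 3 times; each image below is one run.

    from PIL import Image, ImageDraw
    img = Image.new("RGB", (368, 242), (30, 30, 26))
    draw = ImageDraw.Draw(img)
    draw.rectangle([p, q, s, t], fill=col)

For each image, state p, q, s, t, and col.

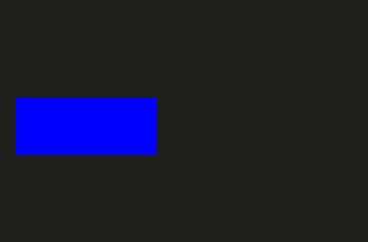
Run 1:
p = 16; q = 98; s = 156; t = 154; col = 'blue'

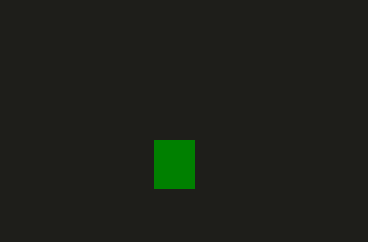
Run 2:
p = 154
q = 140
s = 194
t = 188
col = 'green'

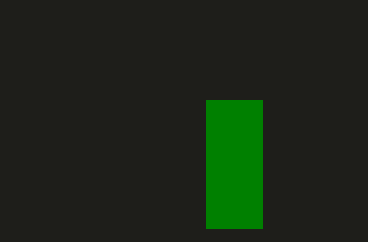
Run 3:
p = 206, q = 100, s = 262, t = 228, col = 'green'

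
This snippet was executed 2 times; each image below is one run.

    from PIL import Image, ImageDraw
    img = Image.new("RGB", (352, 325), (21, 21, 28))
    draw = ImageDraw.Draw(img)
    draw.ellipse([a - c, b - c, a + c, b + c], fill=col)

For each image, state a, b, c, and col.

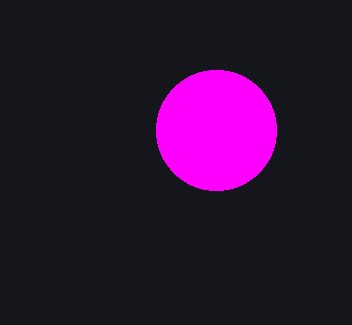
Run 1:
a = 216; b = 130; c = 60; col = 'magenta'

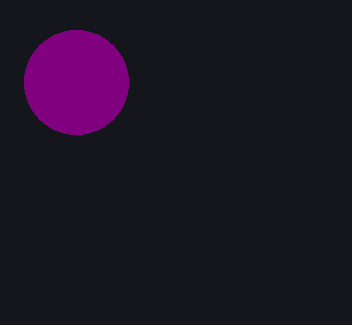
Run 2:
a = 76
b = 82
c = 52
col = 'purple'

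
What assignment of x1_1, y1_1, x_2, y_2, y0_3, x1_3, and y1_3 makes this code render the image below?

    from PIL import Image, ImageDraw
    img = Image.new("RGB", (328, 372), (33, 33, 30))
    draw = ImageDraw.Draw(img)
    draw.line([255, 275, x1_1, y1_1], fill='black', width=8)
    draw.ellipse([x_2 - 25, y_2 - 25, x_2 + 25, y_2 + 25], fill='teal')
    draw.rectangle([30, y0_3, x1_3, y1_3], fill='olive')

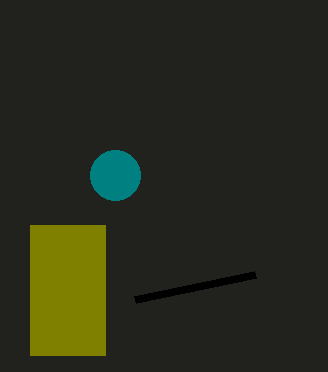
x1_1 = 135; y1_1 = 300; x_2 = 115; y_2 = 175; y0_3 = 225; x1_3 = 105; y1_3 = 355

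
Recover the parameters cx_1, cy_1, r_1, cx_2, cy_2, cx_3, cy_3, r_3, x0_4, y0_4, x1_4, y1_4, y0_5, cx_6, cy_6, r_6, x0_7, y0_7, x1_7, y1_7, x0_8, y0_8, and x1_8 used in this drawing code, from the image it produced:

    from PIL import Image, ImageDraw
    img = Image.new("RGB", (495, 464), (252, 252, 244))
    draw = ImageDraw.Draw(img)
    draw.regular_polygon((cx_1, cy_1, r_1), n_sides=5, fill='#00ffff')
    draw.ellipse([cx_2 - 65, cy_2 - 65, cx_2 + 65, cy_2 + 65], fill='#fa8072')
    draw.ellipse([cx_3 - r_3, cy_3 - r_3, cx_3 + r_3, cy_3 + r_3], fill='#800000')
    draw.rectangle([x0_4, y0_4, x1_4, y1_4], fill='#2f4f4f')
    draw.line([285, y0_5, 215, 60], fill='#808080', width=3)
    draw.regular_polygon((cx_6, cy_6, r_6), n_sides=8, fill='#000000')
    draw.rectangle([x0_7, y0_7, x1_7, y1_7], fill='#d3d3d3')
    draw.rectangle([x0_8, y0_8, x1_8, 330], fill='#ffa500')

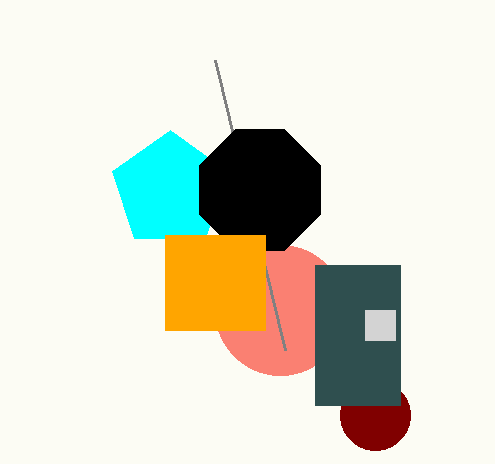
cx_1 = 170, cy_1 = 190, r_1 = 60, cx_2 = 280, cy_2 = 310, cx_3 = 375, cy_3 = 415, r_3 = 35, x0_4 = 315, y0_4 = 265, x1_4 = 400, y1_4 = 405, y0_5 = 350, cx_6 = 260, cy_6 = 190, r_6 = 65, x0_7 = 365, y0_7 = 310, x1_7 = 395, y1_7 = 340, x0_8 = 165, y0_8 = 235, x1_8 = 265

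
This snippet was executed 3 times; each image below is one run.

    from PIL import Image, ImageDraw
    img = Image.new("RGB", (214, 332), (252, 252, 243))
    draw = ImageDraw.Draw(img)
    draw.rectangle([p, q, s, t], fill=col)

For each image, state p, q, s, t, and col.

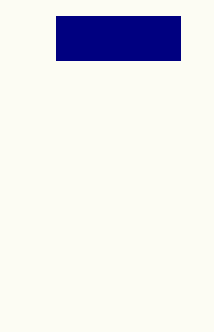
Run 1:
p = 56; q = 16; s = 180; t = 60; col = 'navy'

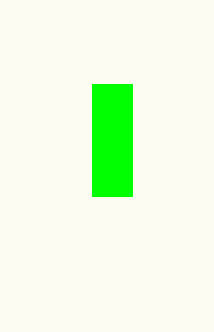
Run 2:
p = 92; q = 84; s = 132; t = 196; col = 'lime'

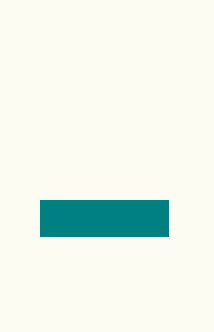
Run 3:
p = 40
q = 200
s = 168
t = 236
col = 'teal'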